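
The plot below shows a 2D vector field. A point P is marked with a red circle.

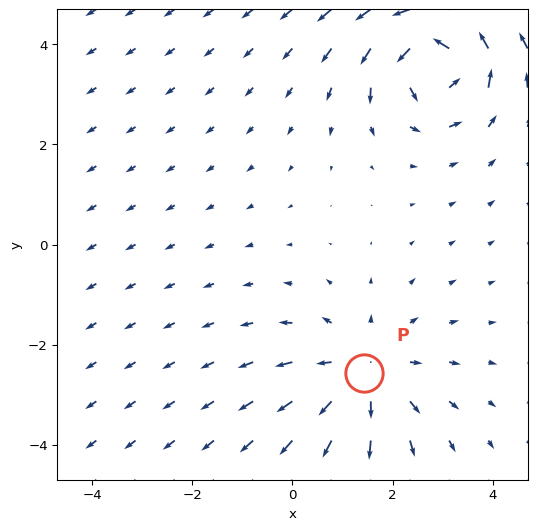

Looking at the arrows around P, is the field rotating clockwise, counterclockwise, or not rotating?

Near P at (1.4, -2.6) the arrows show no circulation. The curl there is ≈0.

not rotating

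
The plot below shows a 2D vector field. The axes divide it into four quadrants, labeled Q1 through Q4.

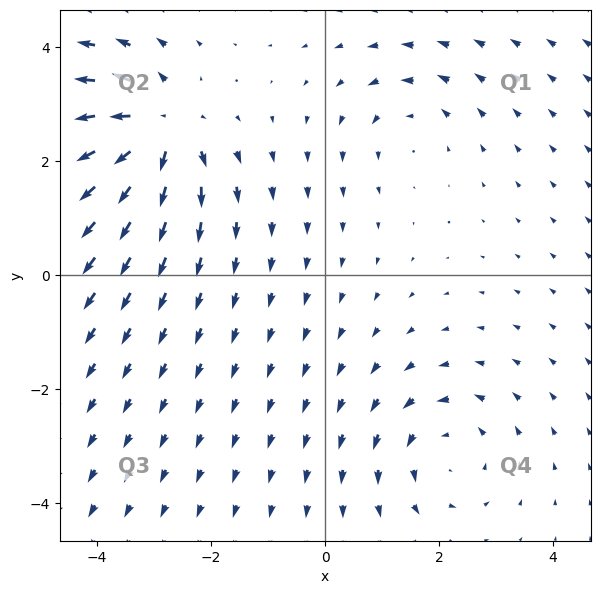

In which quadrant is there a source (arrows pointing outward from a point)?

Q2

The source sits at approximately (-2.9, 2.5), which lies in quadrant Q2. The divergence there is about +6, positive as expected for a source.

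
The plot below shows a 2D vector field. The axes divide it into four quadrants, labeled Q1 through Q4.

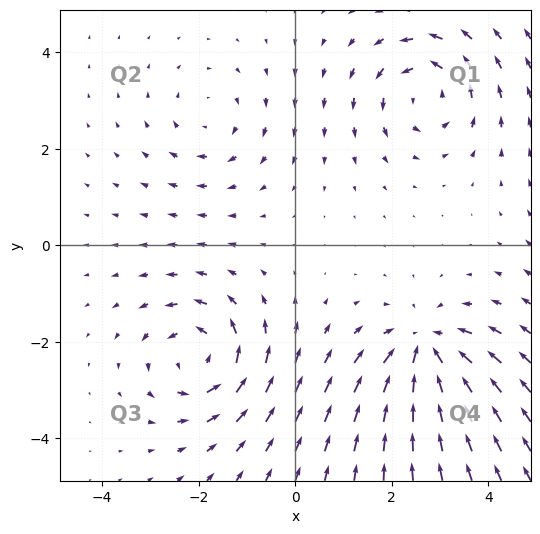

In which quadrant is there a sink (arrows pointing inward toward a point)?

The sink sits at approximately (2.7, -2.2), which lies in quadrant Q4. The divergence there is about -5, negative as expected for a sink.

Q4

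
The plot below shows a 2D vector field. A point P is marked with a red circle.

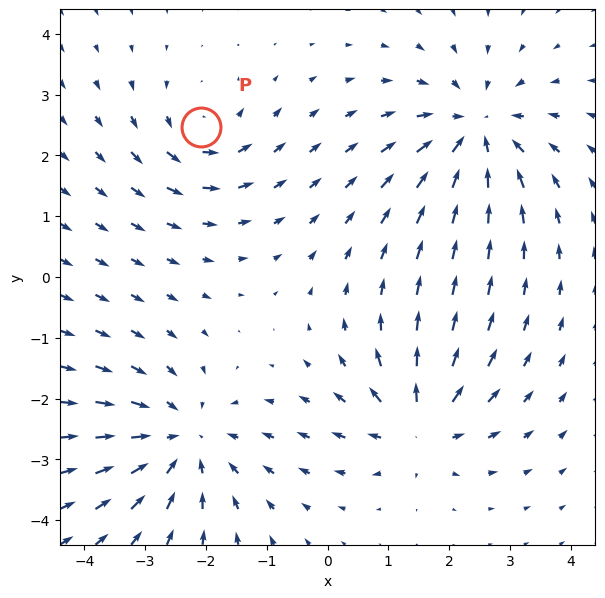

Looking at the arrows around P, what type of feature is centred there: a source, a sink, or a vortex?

vortex

At P (-2.1, 2.5) the arrows circulate counterclockwise. Divergence ≈0, curl about +4 — near-zero divergence with nonzero curl is a vortex.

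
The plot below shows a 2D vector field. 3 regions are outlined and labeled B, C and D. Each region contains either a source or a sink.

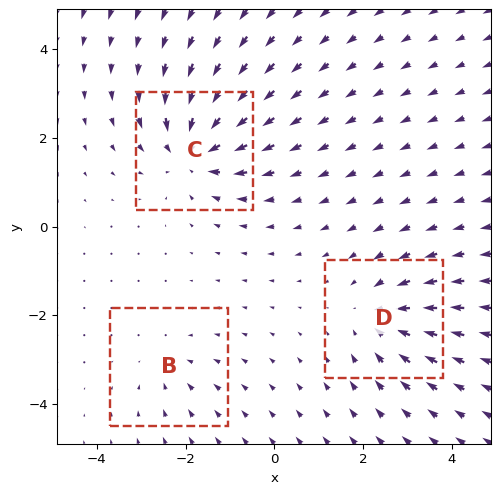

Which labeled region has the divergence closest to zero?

Divergence at each region's feature centre — B: about -2, C: about -5, D: about -3. Region B is closest to zero.

B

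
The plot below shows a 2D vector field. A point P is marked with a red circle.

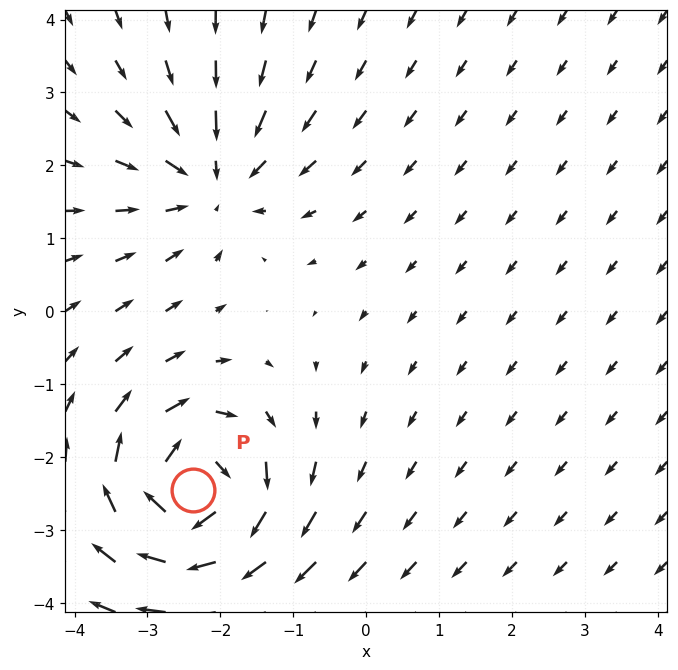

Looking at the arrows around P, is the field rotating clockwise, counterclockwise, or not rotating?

clockwise

Near P at (-2.4, -2.5) the arrows circulate clockwise. The curl (z-component) there is about -6; negative curl means clockwise rotation.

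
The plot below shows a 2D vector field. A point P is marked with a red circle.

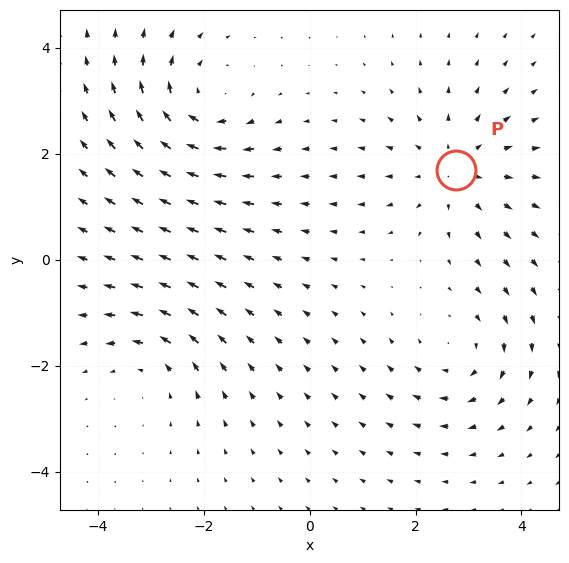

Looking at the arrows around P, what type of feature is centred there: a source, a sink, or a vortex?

source

At P (2.8, 1.7) the arrows spread outward. Divergence about +3, curl ≈0 — positive divergence with near-zero curl is a source.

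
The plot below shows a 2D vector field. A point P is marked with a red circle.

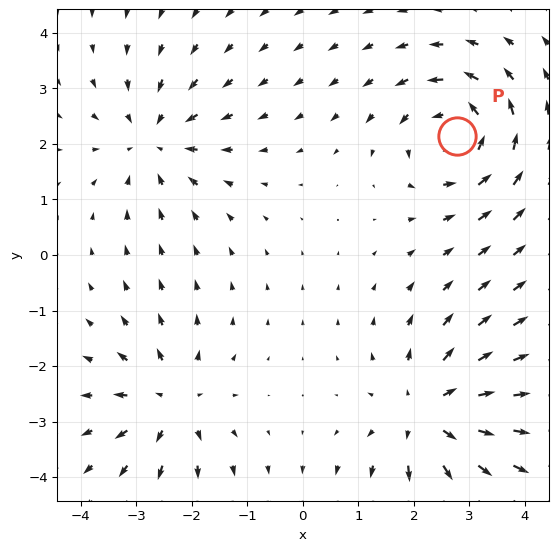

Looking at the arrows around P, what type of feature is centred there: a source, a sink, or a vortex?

vortex

At P (2.8, 2.1) the arrows circulate counterclockwise. Divergence ≈0, curl about +4 — near-zero divergence with nonzero curl is a vortex.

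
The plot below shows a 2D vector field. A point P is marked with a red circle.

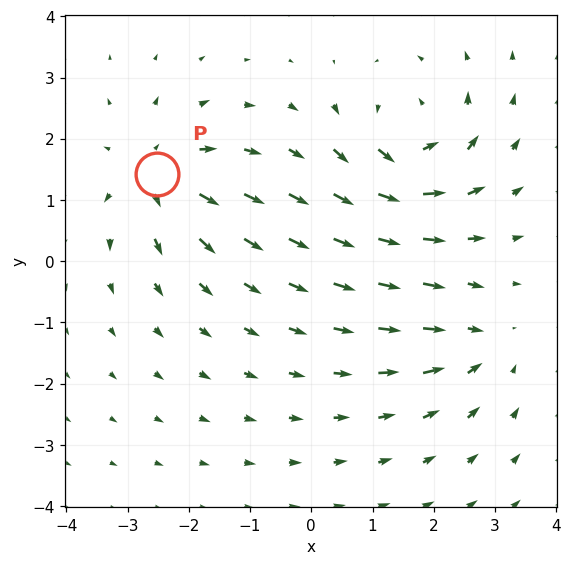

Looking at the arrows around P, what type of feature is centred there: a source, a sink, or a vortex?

At P (-2.5, 1.4) the arrows spread outward. Divergence about +6, curl ≈0 — positive divergence with near-zero curl is a source.

source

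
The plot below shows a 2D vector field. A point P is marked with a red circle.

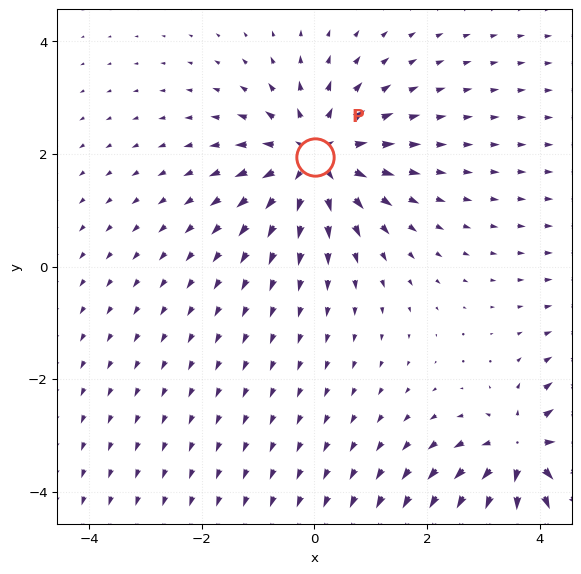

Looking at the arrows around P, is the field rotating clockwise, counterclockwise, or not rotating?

not rotating

Near P at (0.0, 1.9) the arrows show no circulation. The curl there is ≈0.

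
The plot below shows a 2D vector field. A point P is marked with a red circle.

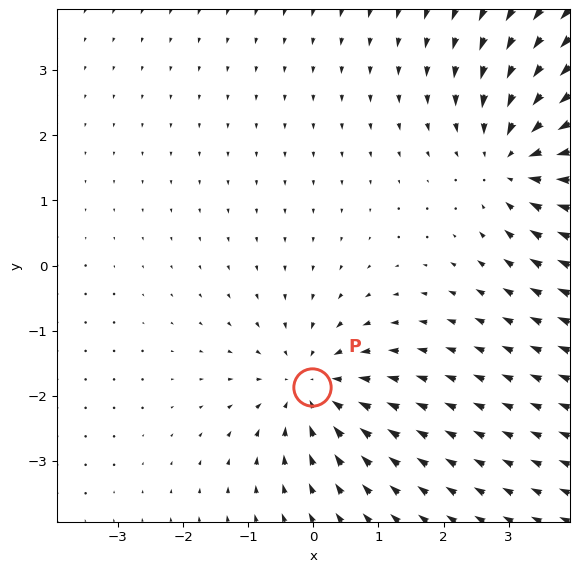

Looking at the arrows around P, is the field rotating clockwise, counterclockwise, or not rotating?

not rotating

Near P at (-0.0, -1.9) the arrows show no circulation. The curl there is ≈0.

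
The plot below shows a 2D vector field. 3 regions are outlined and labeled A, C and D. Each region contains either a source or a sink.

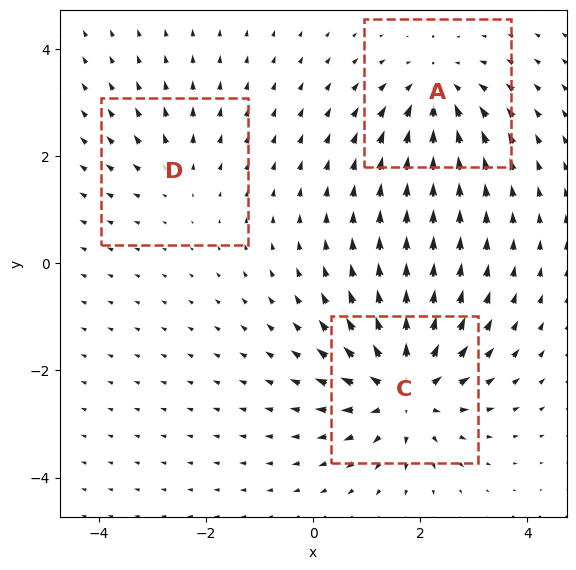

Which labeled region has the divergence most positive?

C

Divergence at each region's feature centre — A: about -4, C: about +5, D: about +2. Region C is most positive.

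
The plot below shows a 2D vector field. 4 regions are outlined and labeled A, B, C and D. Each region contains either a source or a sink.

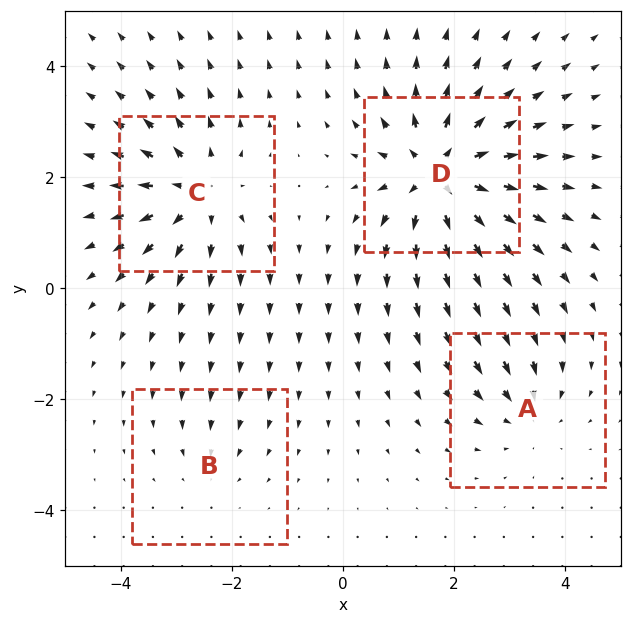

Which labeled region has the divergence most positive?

D

Divergence at each region's feature centre — A: about -4, B: about -2, C: about +6, D: about +8. Region D is most positive.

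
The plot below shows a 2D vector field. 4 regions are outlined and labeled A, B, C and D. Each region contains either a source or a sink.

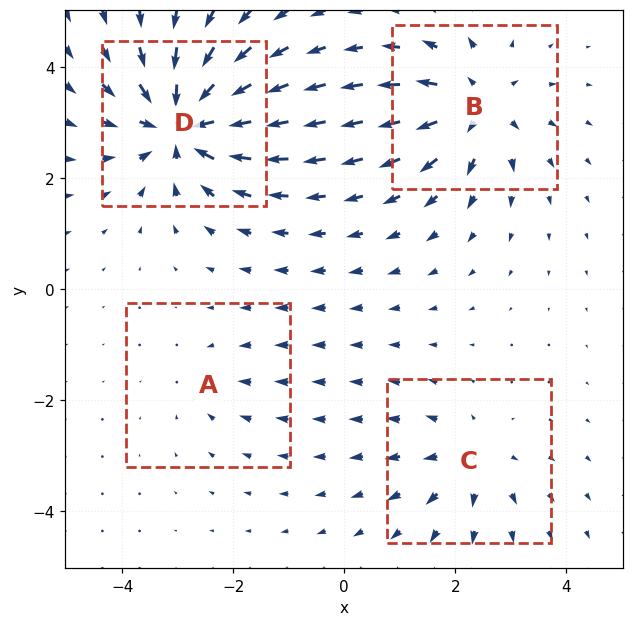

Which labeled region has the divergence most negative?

Divergence at each region's feature centre — A: about -2, B: about +5, C: about +4, D: about -8. Region D is most negative.

D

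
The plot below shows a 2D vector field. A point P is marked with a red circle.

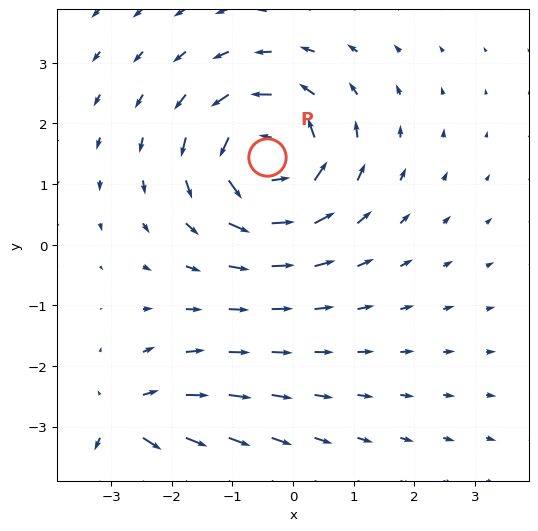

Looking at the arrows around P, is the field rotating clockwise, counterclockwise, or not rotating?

Near P at (-0.4, 1.4) the arrows circulate counterclockwise. The curl (z-component) there is about +6; positive curl means counterclockwise rotation.

counterclockwise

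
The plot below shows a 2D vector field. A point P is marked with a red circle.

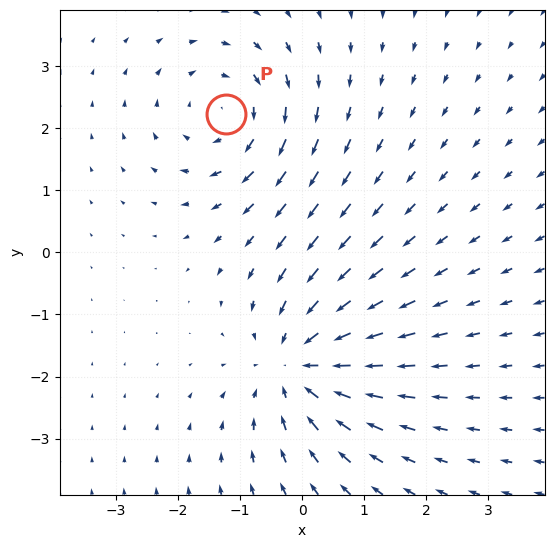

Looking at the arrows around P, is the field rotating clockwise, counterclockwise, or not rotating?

Near P at (-1.2, 2.2) the arrows circulate clockwise. The curl (z-component) there is about -4; negative curl means clockwise rotation.

clockwise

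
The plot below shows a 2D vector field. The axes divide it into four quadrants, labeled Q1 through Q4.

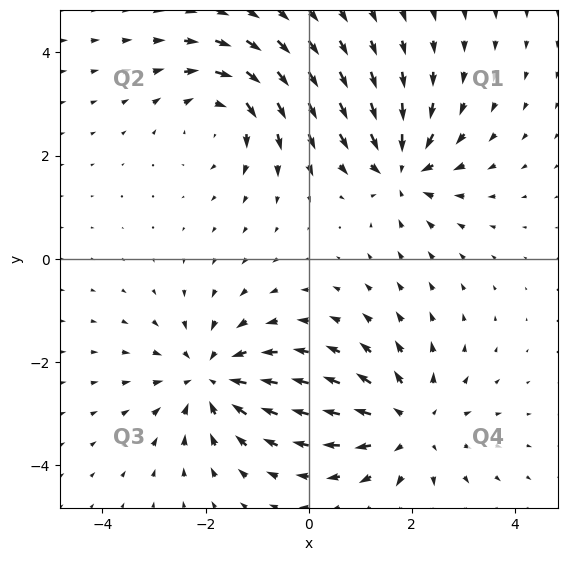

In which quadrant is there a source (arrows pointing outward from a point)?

Q4

The source sits at approximately (2.0, -3.2), which lies in quadrant Q4. The divergence there is about +4, positive as expected for a source.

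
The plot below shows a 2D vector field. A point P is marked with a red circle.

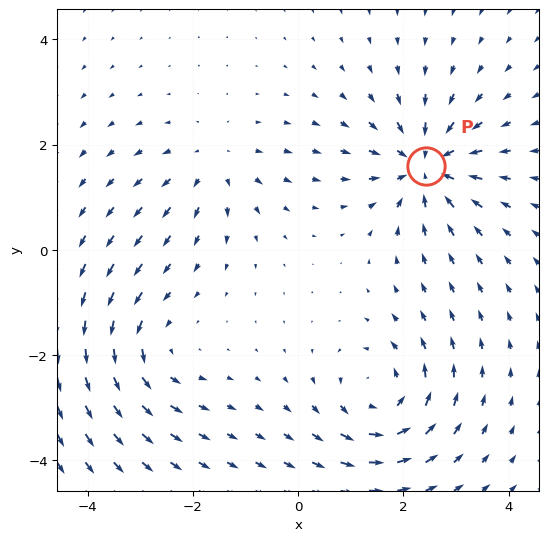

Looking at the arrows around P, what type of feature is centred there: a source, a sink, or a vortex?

At P (2.4, 1.6) the arrows converge inward. Divergence about -6, curl ≈0 — negative divergence with near-zero curl is a sink.

sink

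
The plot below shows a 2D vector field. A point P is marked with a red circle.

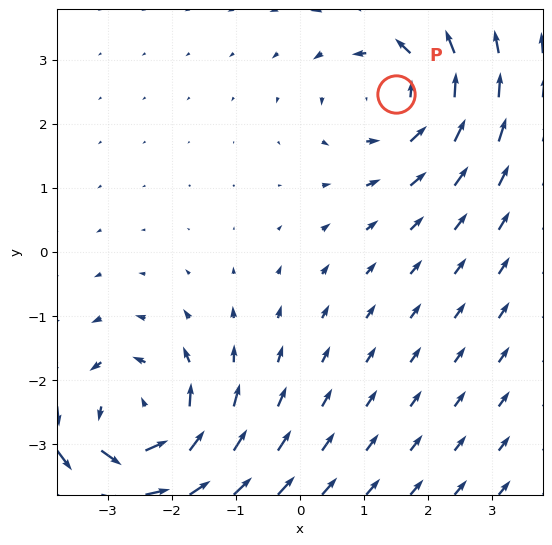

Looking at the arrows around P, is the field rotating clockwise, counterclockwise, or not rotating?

Near P at (1.5, 2.5) the arrows circulate counterclockwise. The curl (z-component) there is about +3; positive curl means counterclockwise rotation.

counterclockwise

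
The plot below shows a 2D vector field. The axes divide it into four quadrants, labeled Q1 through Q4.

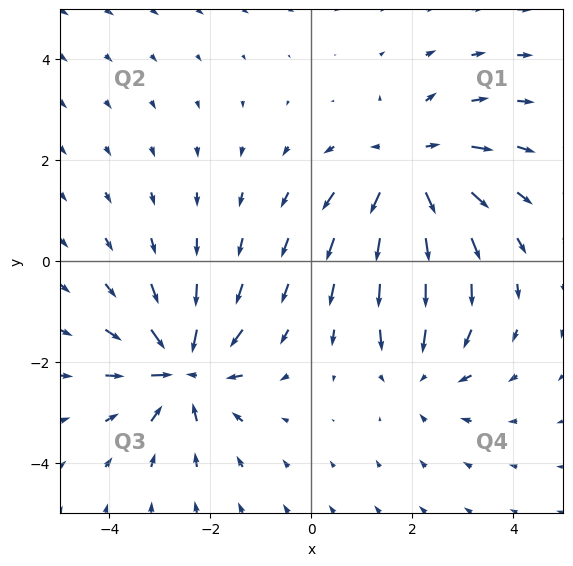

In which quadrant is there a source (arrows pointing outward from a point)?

The source sits at approximately (2.0, 1.9), which lies in quadrant Q1. The divergence there is about +4, positive as expected for a source.

Q1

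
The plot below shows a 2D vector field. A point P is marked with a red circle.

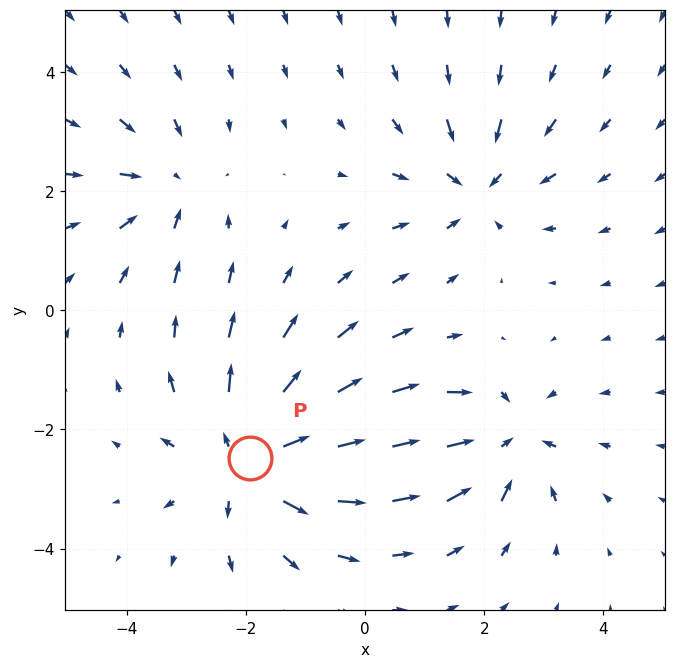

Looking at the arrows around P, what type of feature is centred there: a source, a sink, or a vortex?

At P (-1.9, -2.5) the arrows spread outward. Divergence about +5, curl ≈0 — positive divergence with near-zero curl is a source.

source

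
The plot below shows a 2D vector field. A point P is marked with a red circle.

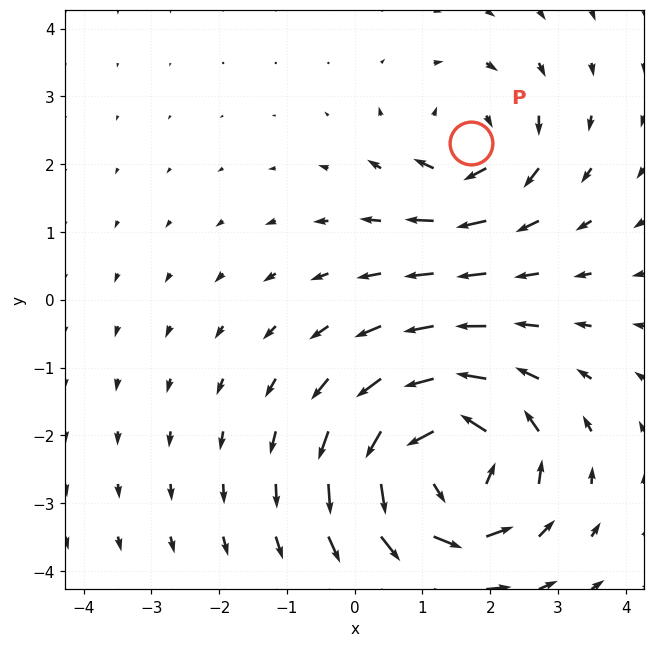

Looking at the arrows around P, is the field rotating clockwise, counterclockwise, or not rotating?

clockwise

Near P at (1.7, 2.3) the arrows circulate clockwise. The curl (z-component) there is about -3; negative curl means clockwise rotation.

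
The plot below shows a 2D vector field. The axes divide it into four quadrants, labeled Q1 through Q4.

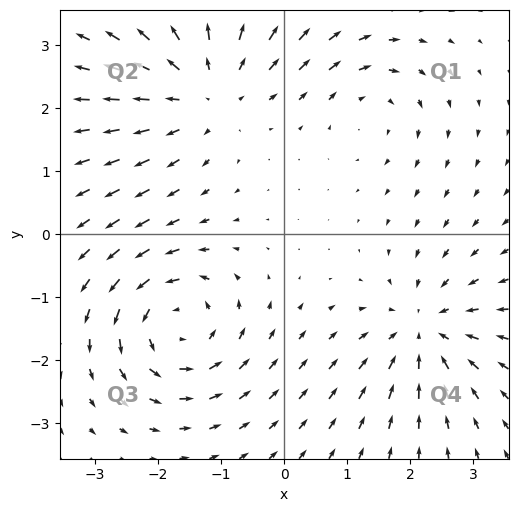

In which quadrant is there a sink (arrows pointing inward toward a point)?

Q4

The sink sits at approximately (2.2, -1.5), which lies in quadrant Q4. The divergence there is about -4, negative as expected for a sink.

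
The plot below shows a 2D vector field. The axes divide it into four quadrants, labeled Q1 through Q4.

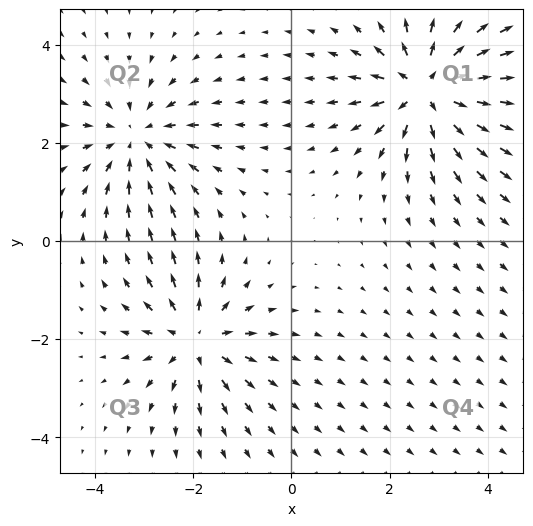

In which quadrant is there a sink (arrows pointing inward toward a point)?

Q2

The sink sits at approximately (-3.2, 2.1), which lies in quadrant Q2. The divergence there is about -3, negative as expected for a sink.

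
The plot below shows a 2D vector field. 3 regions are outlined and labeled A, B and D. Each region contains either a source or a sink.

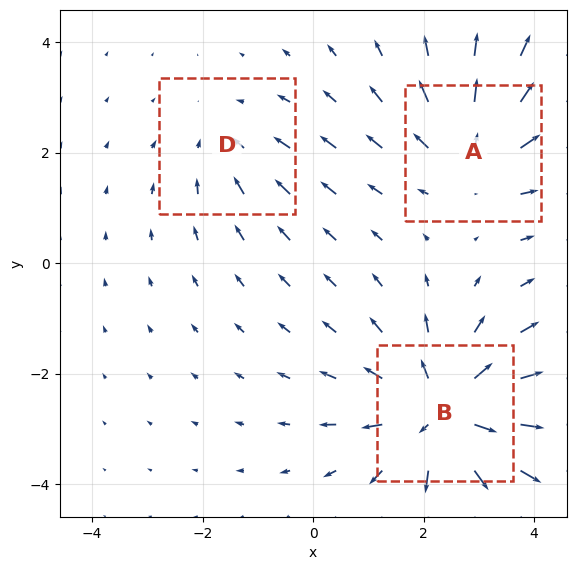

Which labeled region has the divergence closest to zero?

Divergence at each region's feature centre — A: about +3, B: about +5, D: about -2. Region D is closest to zero.

D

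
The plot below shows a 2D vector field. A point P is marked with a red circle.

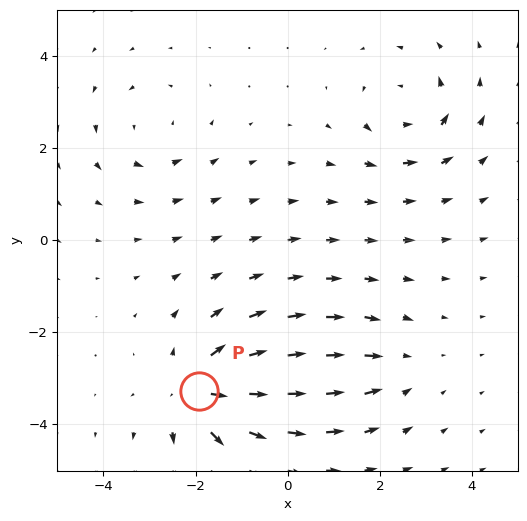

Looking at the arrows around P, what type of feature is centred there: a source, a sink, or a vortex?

At P (-1.9, -3.3) the arrows spread outward. Divergence about +5, curl ≈0 — positive divergence with near-zero curl is a source.

source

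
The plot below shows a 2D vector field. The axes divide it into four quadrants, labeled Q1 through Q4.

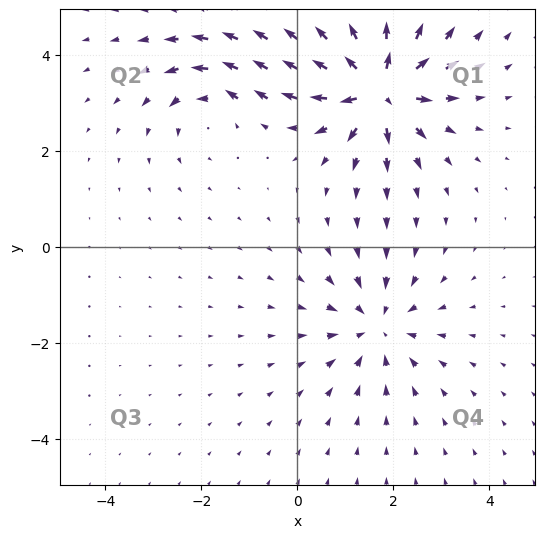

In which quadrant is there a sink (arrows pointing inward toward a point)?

The sink sits at approximately (1.7, -1.6), which lies in quadrant Q4. The divergence there is about -3, negative as expected for a sink.

Q4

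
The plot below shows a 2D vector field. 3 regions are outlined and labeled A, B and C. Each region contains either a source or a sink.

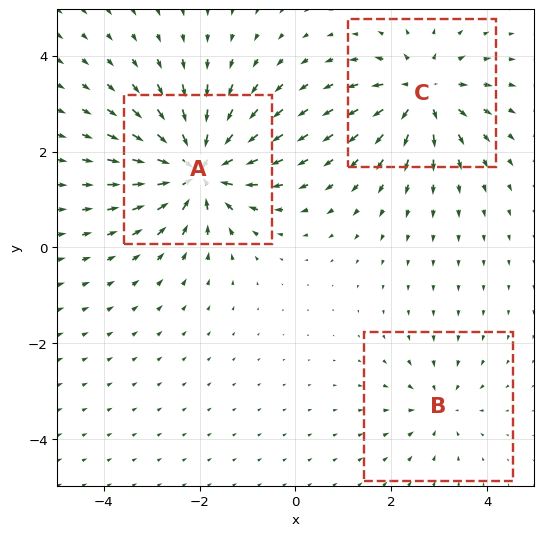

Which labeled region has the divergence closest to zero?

B

Divergence at each region's feature centre — A: about -6, B: about -2, C: about +4. Region B is closest to zero.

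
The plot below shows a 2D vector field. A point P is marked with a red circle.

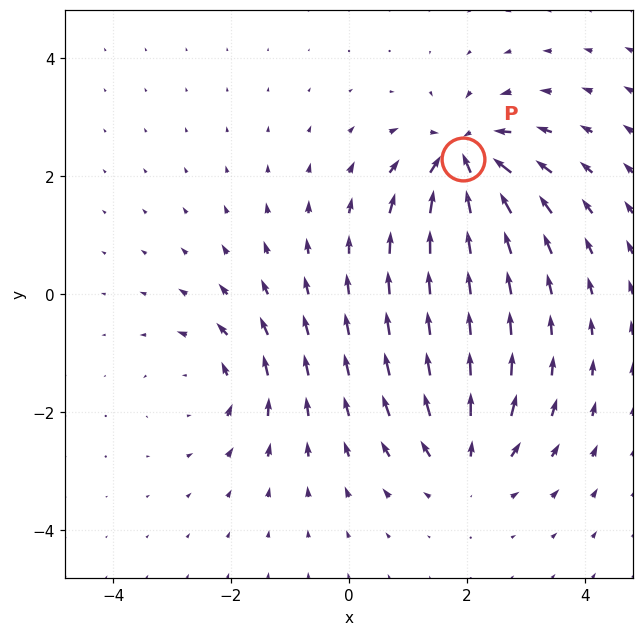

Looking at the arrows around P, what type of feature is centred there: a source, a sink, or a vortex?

sink

At P (1.9, 2.3) the arrows converge inward. Divergence about -7, curl ≈0 — negative divergence with near-zero curl is a sink.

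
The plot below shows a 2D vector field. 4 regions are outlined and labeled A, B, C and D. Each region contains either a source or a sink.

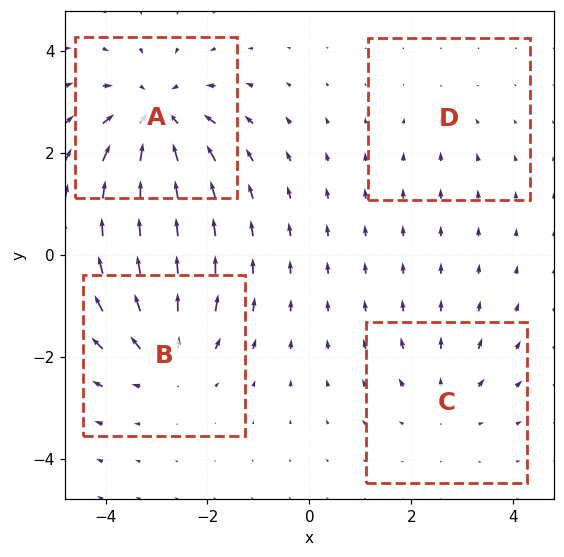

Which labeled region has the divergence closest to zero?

D

Divergence at each region's feature centre — A: about -6, B: about +5, C: about +3, D: about -2. Region D is closest to zero.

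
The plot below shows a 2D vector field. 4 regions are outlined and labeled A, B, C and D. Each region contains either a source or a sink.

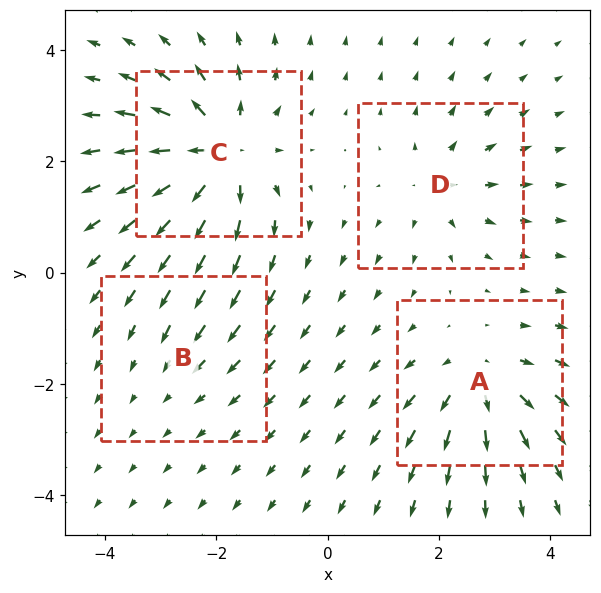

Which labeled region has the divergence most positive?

C

Divergence at each region's feature centre — A: about +5, B: about -2, C: about +8, D: about +4. Region C is most positive.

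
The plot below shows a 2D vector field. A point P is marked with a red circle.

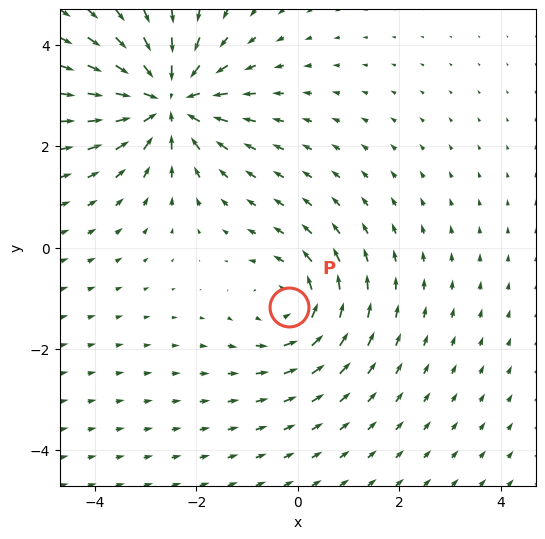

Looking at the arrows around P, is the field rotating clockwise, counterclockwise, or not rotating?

counterclockwise

Near P at (-0.2, -1.2) the arrows circulate counterclockwise. The curl (z-component) there is about +4; positive curl means counterclockwise rotation.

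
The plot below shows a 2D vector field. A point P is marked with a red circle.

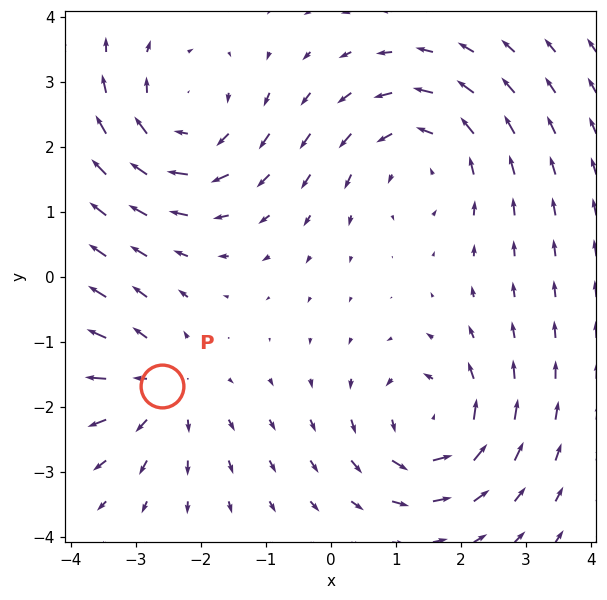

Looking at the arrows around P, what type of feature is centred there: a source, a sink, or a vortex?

At P (-2.6, -1.7) the arrows spread outward. Divergence about +4, curl ≈0 — positive divergence with near-zero curl is a source.

source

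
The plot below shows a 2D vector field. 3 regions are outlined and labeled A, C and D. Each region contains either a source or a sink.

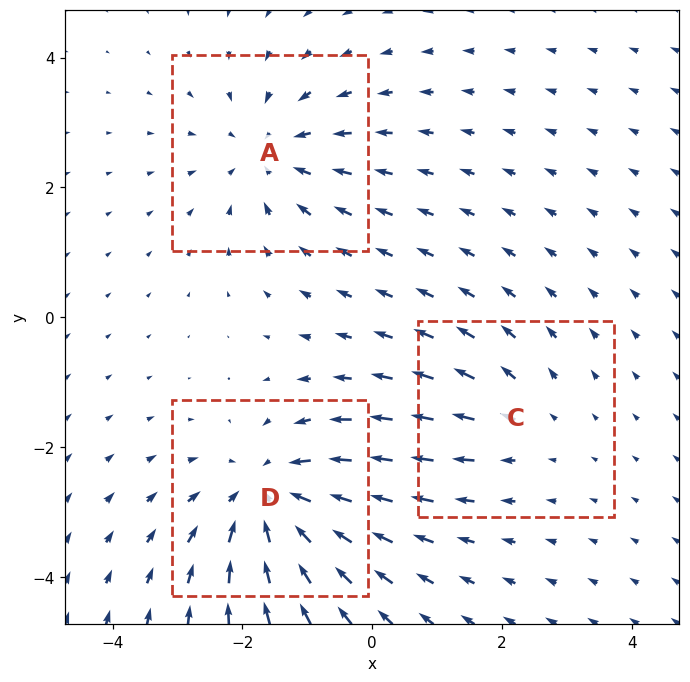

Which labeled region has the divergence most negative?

Divergence at each region's feature centre — A: about -3, C: about +2, D: about -4. Region D is most negative.

D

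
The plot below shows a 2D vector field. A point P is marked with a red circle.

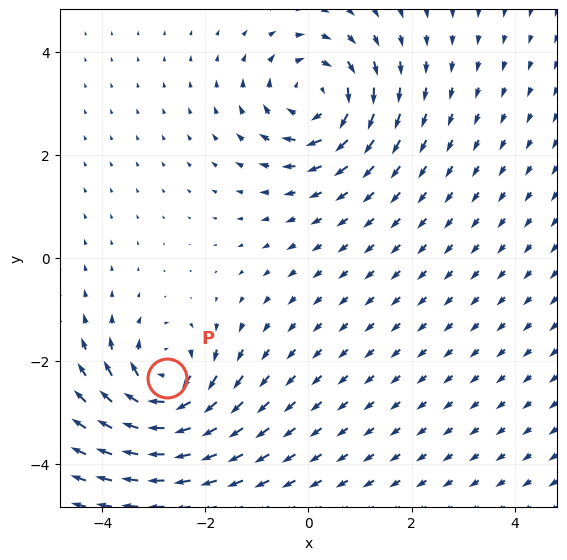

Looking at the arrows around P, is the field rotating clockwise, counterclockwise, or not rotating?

clockwise

Near P at (-2.8, -2.3) the arrows circulate clockwise. The curl (z-component) there is about -5; negative curl means clockwise rotation.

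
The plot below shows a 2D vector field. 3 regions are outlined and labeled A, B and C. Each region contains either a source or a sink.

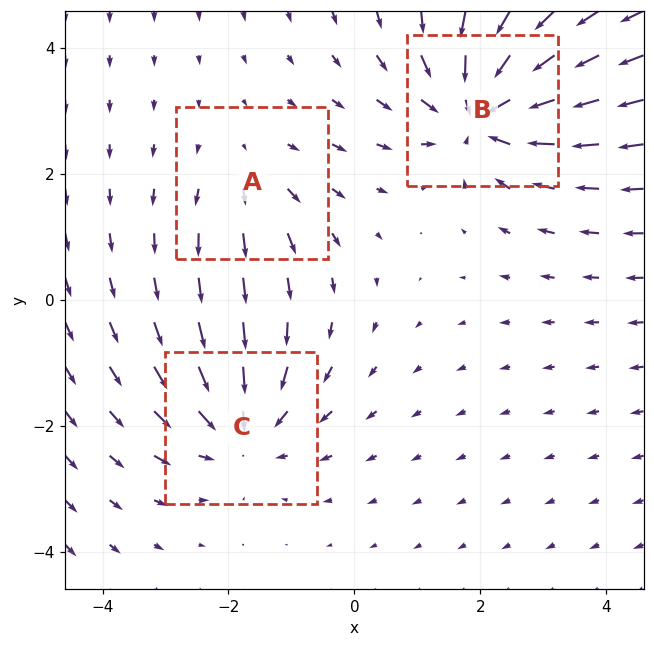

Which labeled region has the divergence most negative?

Divergence at each region's feature centre — A: about +2, B: about -5, C: about -3. Region B is most negative.

B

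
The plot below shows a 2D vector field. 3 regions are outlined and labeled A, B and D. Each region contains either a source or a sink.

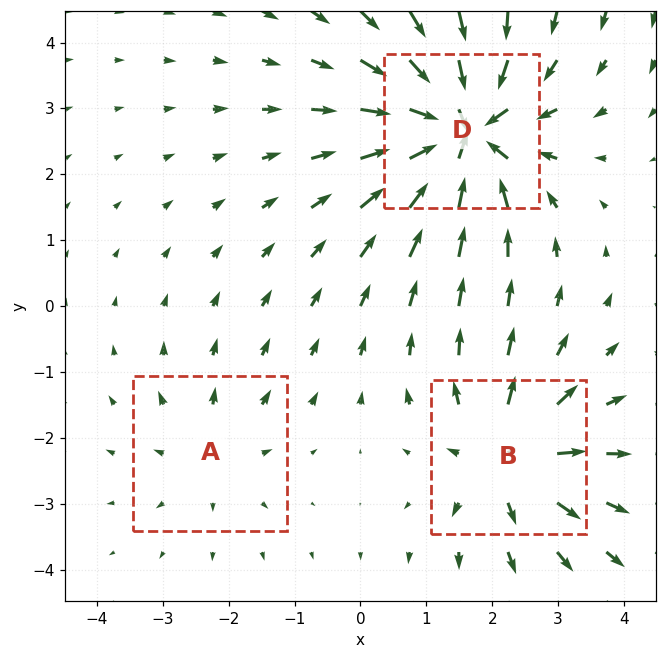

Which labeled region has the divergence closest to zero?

Divergence at each region's feature centre — A: about +2, B: about +4, D: about -6. Region A is closest to zero.

A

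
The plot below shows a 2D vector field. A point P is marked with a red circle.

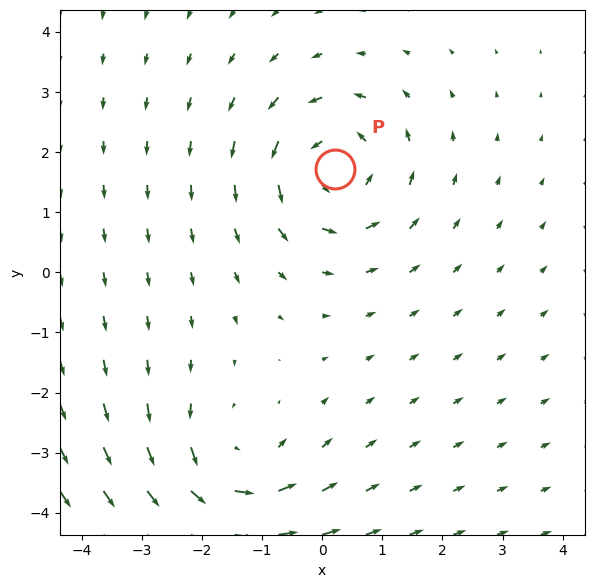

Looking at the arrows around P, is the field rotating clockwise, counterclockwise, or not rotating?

Near P at (0.2, 1.7) the arrows circulate counterclockwise. The curl (z-component) there is about +4; positive curl means counterclockwise rotation.

counterclockwise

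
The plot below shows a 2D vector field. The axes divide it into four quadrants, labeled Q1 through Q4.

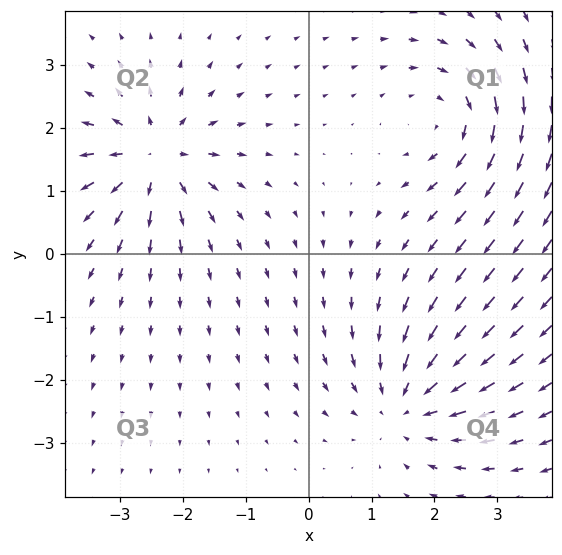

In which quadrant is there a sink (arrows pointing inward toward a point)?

The sink sits at approximately (1.6, -2.4), which lies in quadrant Q4. The divergence there is about -5, negative as expected for a sink.

Q4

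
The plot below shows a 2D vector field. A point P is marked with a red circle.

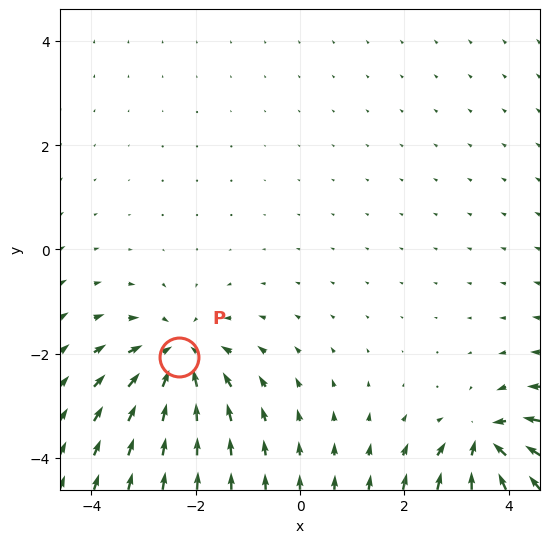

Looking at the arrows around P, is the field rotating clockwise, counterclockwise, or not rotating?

not rotating

Near P at (-2.3, -2.1) the arrows show no circulation. The curl there is ≈0.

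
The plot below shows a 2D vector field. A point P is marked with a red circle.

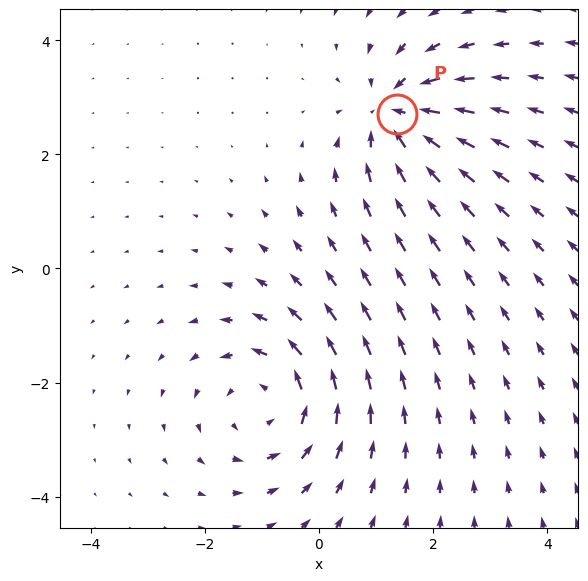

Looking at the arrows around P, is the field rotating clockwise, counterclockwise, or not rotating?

not rotating

Near P at (1.4, 2.7) the arrows show no circulation. The curl there is ≈0.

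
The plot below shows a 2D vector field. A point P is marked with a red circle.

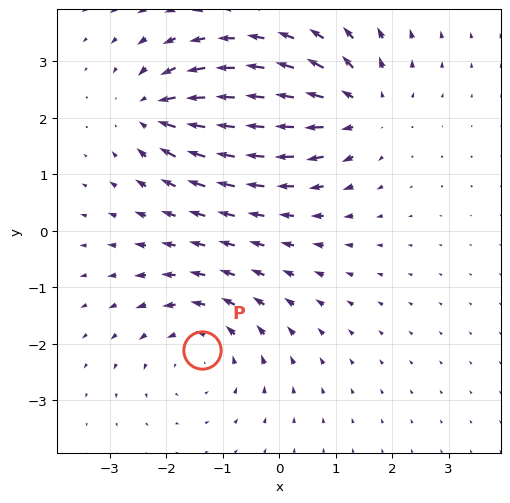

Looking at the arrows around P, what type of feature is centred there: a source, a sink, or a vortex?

vortex

At P (-1.4, -2.1) the arrows circulate counterclockwise. Divergence ≈0, curl about +3 — near-zero divergence with nonzero curl is a vortex.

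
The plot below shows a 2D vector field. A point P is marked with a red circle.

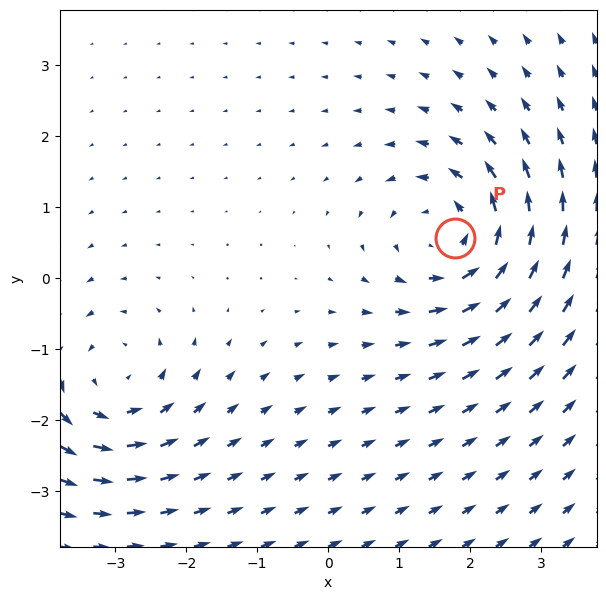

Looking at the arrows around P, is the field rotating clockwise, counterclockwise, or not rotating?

counterclockwise

Near P at (1.8, 0.6) the arrows circulate counterclockwise. The curl (z-component) there is about +5; positive curl means counterclockwise rotation.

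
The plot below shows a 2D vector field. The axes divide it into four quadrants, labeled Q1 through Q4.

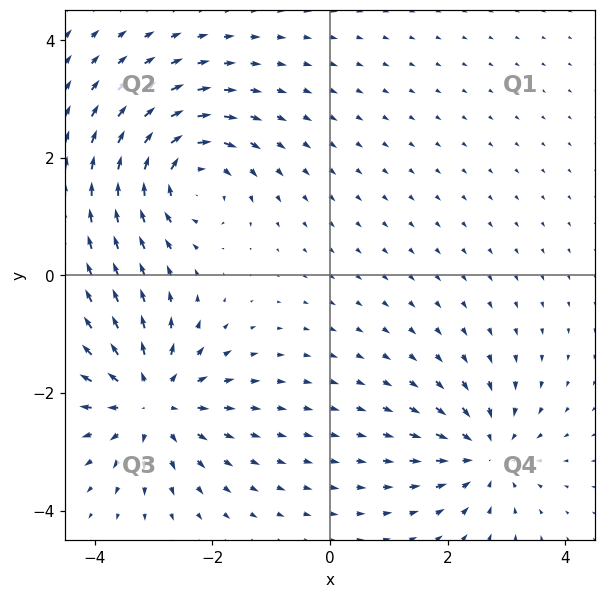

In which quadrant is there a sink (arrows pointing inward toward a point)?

The sink sits at approximately (2.7, -3.0), which lies in quadrant Q4. The divergence there is about -4, negative as expected for a sink.

Q4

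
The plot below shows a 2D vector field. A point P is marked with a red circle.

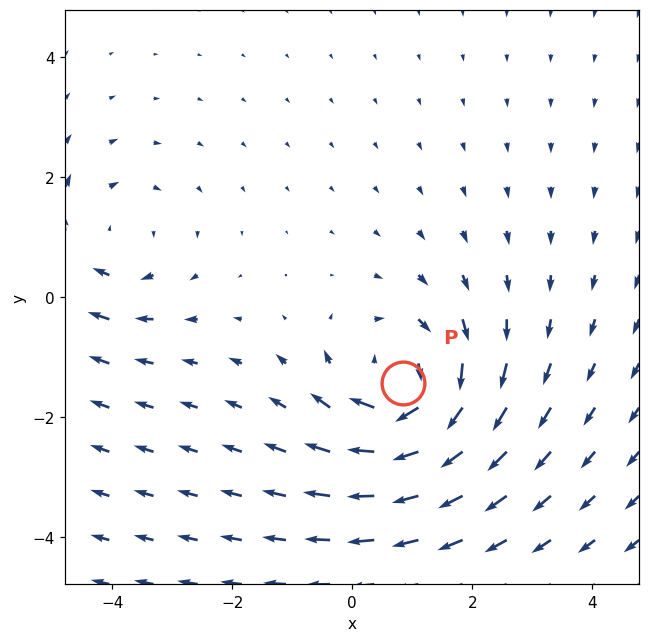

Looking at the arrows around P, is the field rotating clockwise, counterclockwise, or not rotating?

clockwise

Near P at (0.8, -1.4) the arrows circulate clockwise. The curl (z-component) there is about -4; negative curl means clockwise rotation.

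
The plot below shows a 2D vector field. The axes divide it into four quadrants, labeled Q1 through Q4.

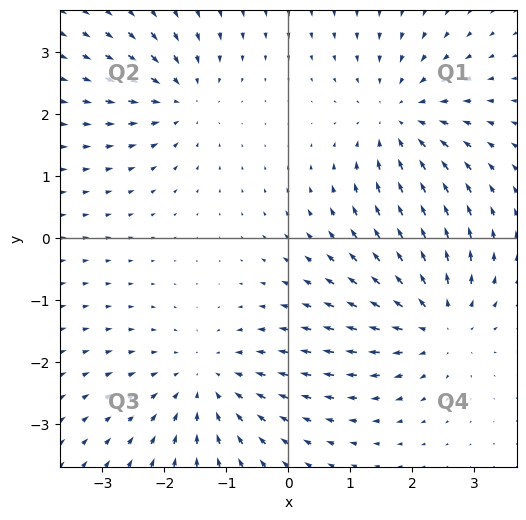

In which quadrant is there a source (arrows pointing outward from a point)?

The source sits at approximately (2.4, -1.3), which lies in quadrant Q4. The divergence there is about +5, positive as expected for a source.

Q4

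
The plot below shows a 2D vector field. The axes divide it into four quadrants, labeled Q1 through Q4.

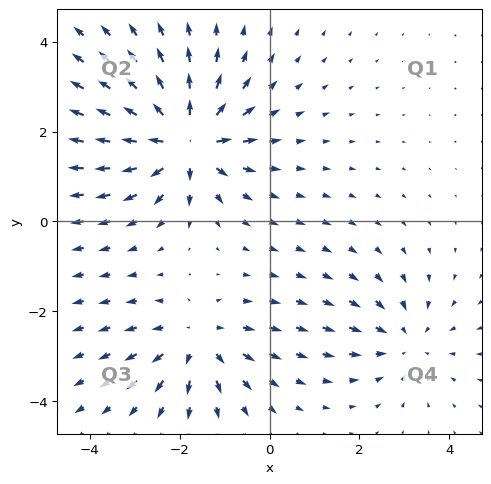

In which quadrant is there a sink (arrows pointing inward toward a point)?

Q4

The sink sits at approximately (3.0, -2.7), which lies in quadrant Q4. The divergence there is about -3, negative as expected for a sink.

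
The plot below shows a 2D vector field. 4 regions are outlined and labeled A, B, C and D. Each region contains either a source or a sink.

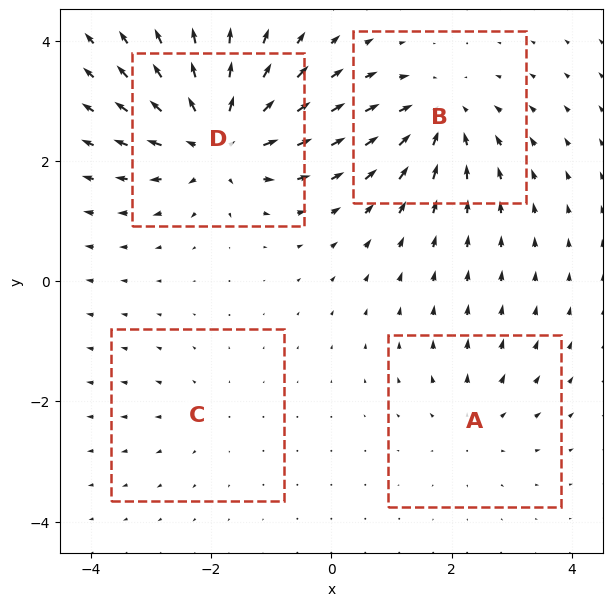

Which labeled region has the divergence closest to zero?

C

Divergence at each region's feature centre — A: about +3, B: about -5, C: about +2, D: about +8. Region C is closest to zero.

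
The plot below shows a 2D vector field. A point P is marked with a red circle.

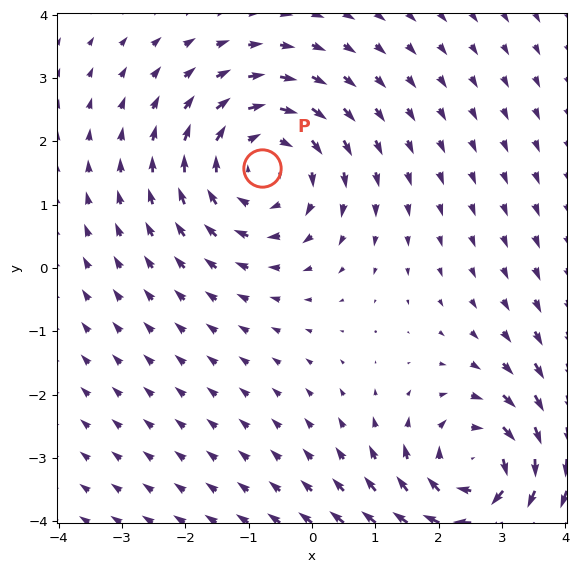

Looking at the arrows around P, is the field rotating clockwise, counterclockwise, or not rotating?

Near P at (-0.8, 1.6) the arrows circulate clockwise. The curl (z-component) there is about -3; negative curl means clockwise rotation.

clockwise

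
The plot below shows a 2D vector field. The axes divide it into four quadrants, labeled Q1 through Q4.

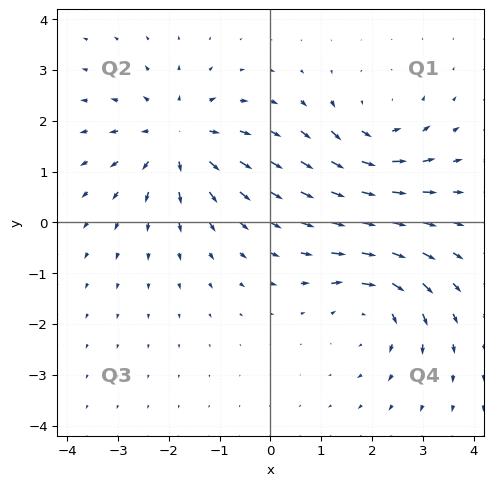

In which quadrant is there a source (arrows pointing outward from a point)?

Q2

The source sits at approximately (-1.8, 1.7), which lies in quadrant Q2. The divergence there is about +4, positive as expected for a source.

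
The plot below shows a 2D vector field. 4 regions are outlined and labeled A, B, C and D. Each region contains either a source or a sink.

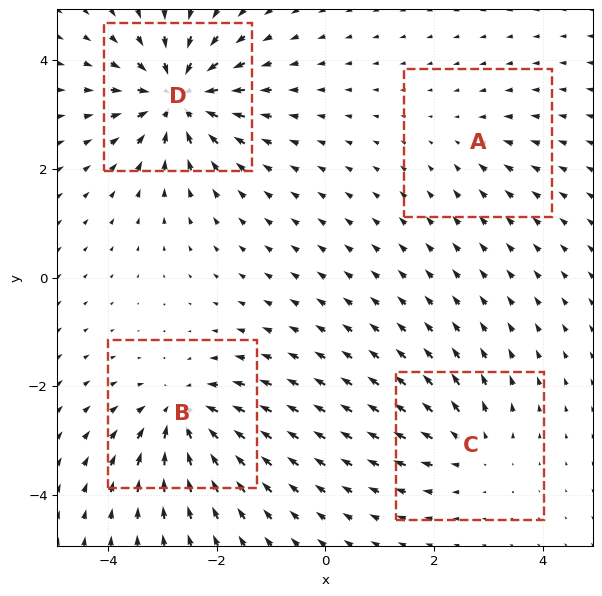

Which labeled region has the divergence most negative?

Divergence at each region's feature centre — A: about -2, B: about -6, C: about +4, D: about -8. Region D is most negative.

D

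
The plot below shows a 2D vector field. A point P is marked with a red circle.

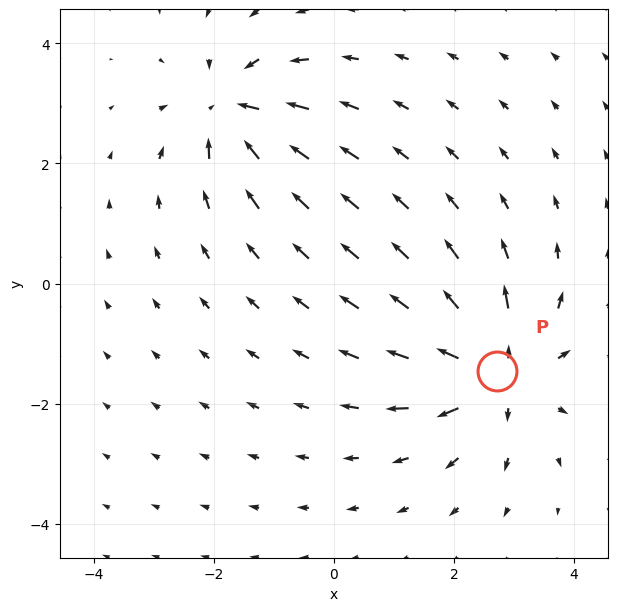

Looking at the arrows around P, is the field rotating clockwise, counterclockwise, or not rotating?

Near P at (2.7, -1.5) the arrows show no circulation. The curl there is ≈0.

not rotating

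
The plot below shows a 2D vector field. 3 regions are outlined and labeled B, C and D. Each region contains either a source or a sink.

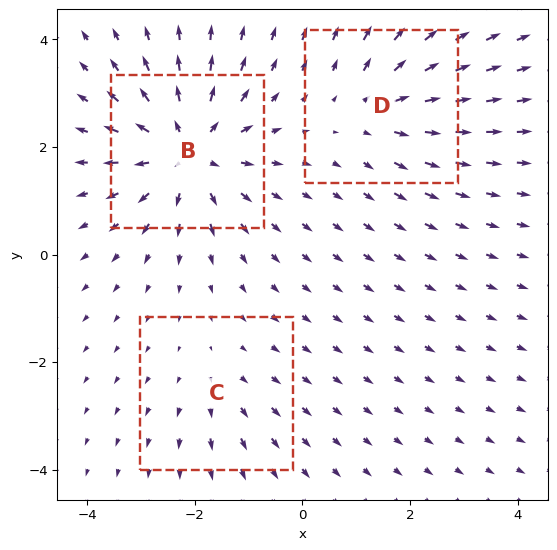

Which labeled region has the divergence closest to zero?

Divergence at each region's feature centre — B: about +5, C: about +2, D: about +3. Region C is closest to zero.

C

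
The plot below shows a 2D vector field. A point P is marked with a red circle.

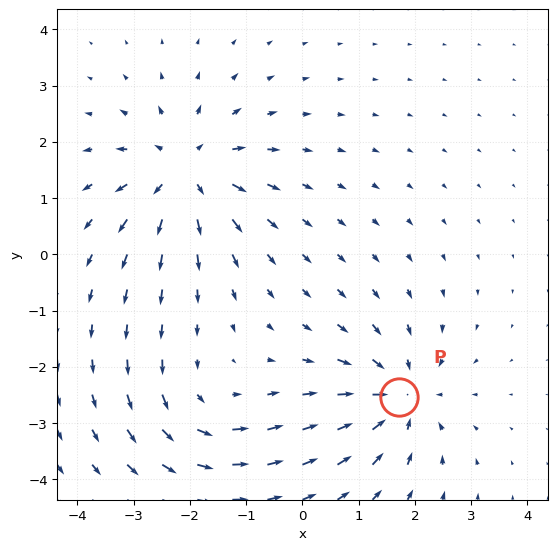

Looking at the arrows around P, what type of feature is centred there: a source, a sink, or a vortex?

At P (1.7, -2.5) the arrows converge inward. Divergence about -4, curl ≈0 — negative divergence with near-zero curl is a sink.

sink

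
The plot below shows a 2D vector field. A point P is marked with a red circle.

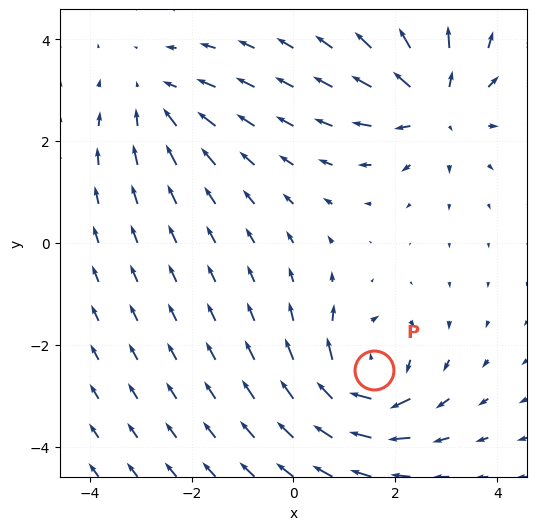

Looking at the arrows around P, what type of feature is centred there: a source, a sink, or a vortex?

vortex

At P (1.6, -2.5) the arrows circulate clockwise. Divergence ≈0, curl about -5 — near-zero divergence with nonzero curl is a vortex.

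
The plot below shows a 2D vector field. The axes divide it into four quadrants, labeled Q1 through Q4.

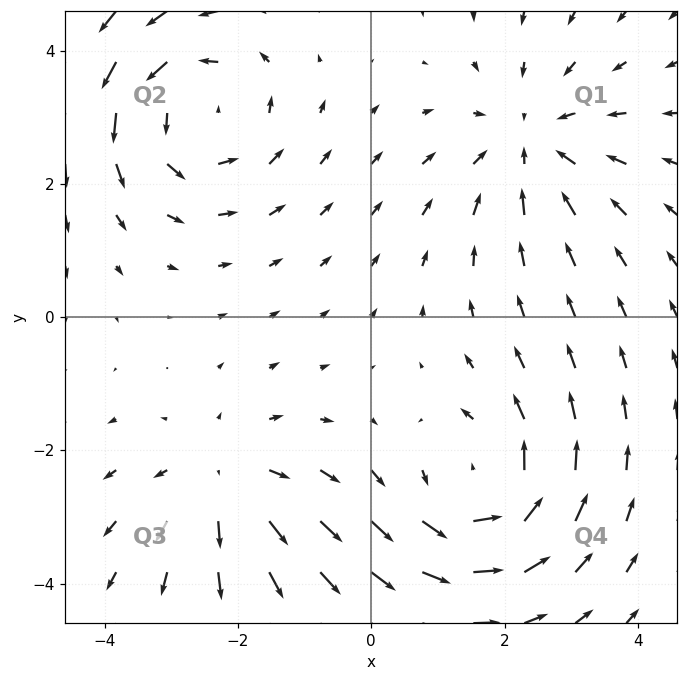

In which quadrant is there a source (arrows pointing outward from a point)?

Q3

The source sits at approximately (-2.2, -2.5), which lies in quadrant Q3. The divergence there is about +3, positive as expected for a source.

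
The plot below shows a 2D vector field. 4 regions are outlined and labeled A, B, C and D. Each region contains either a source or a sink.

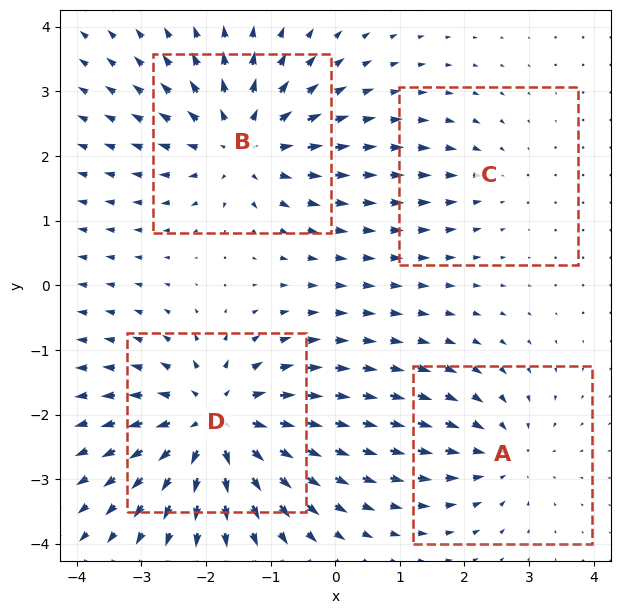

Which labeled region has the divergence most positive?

D

Divergence at each region's feature centre — A: about -4, B: about +5, C: about -2, D: about +7. Region D is most positive.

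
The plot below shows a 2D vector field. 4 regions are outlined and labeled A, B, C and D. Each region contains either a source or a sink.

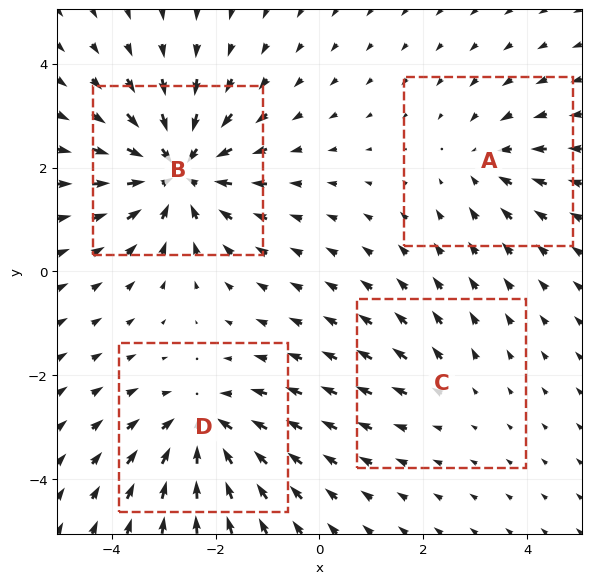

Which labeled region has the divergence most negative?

Divergence at each region's feature centre — A: about -3, B: about -6, C: about +2, D: about -5. Region B is most negative.

B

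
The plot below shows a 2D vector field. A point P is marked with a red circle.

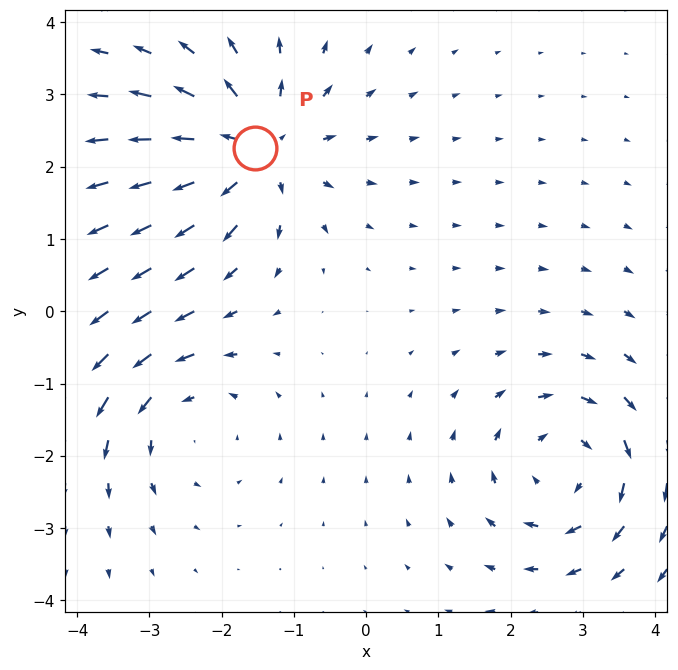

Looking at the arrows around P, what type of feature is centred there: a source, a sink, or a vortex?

source

At P (-1.5, 2.3) the arrows spread outward. Divergence about +6, curl ≈0 — positive divergence with near-zero curl is a source.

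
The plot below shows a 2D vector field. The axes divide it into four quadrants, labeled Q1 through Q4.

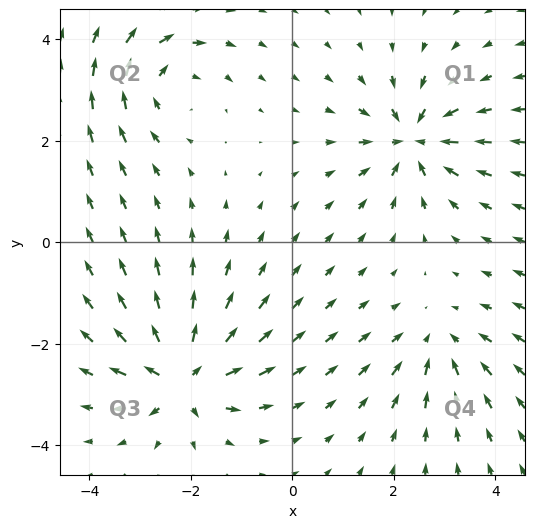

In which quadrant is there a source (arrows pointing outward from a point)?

The source sits at approximately (-2.2, -2.7), which lies in quadrant Q3. The divergence there is about +7, positive as expected for a source.

Q3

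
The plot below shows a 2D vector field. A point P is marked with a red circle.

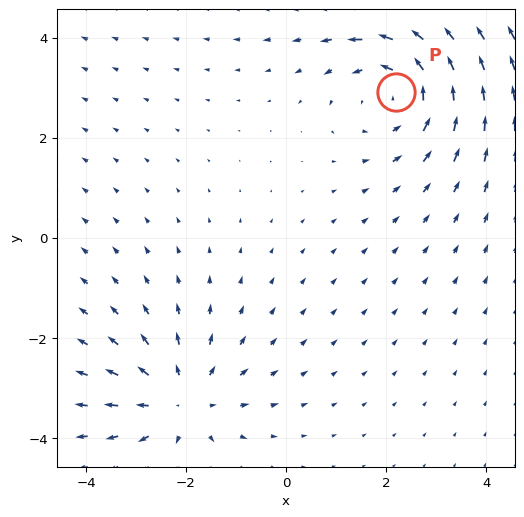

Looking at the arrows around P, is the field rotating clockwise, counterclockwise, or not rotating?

counterclockwise

Near P at (2.2, 2.9) the arrows circulate counterclockwise. The curl (z-component) there is about +4; positive curl means counterclockwise rotation.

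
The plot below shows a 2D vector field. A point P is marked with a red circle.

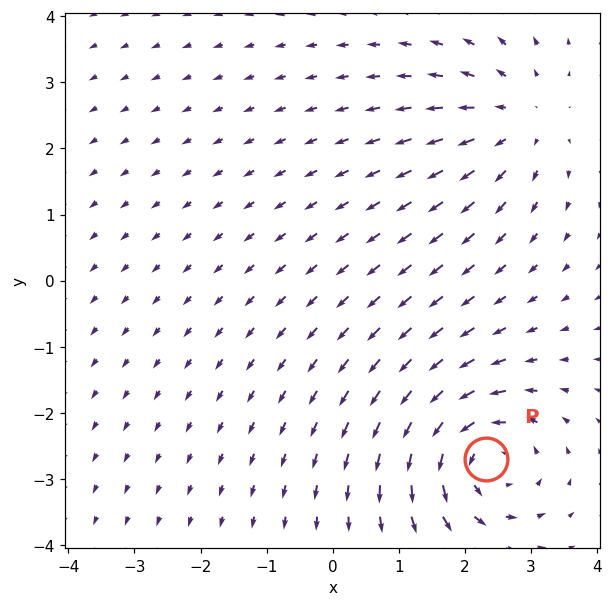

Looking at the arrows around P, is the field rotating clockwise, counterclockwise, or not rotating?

counterclockwise

Near P at (2.3, -2.7) the arrows circulate counterclockwise. The curl (z-component) there is about +5; positive curl means counterclockwise rotation.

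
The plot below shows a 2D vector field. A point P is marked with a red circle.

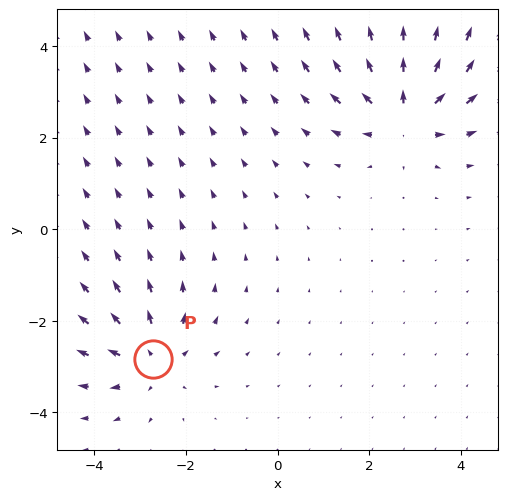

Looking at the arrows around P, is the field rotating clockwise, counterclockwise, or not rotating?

not rotating

Near P at (-2.7, -2.8) the arrows show no circulation. The curl there is ≈0.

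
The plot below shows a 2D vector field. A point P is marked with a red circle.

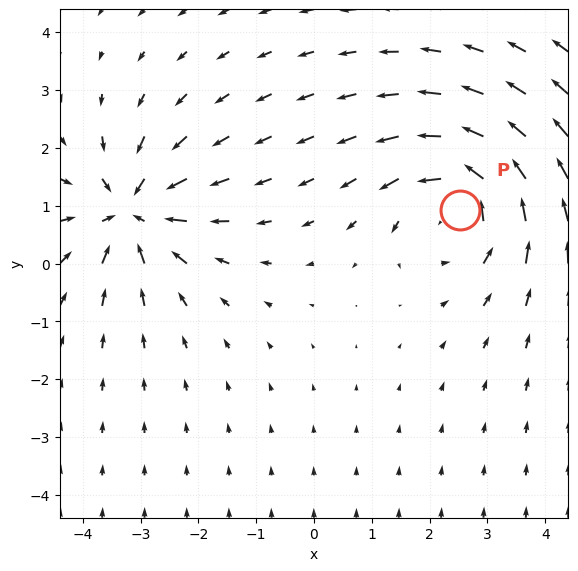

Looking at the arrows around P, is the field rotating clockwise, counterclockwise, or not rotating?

Near P at (2.5, 0.9) the arrows circulate counterclockwise. The curl (z-component) there is about +3; positive curl means counterclockwise rotation.

counterclockwise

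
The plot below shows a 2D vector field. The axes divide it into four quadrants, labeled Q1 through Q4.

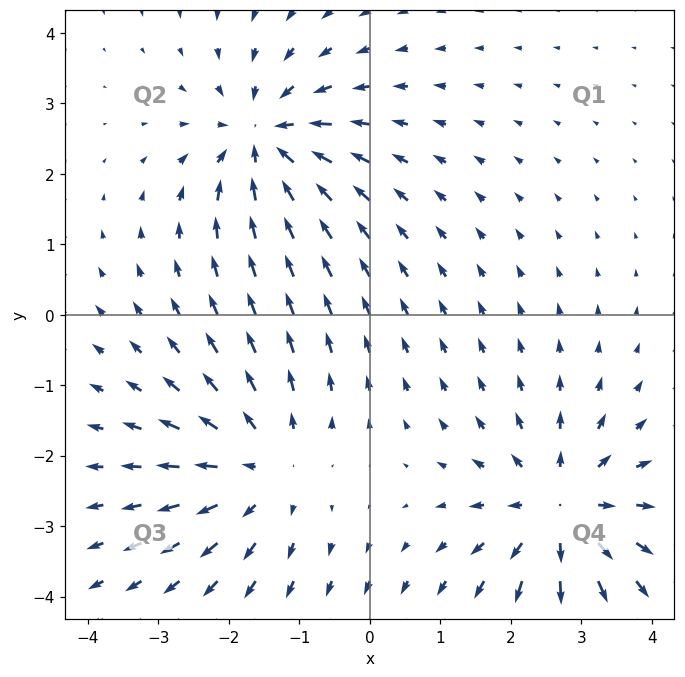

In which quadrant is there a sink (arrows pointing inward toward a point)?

Q2

The sink sits at approximately (-1.5, 2.5), which lies in quadrant Q2. The divergence there is about -5, negative as expected for a sink.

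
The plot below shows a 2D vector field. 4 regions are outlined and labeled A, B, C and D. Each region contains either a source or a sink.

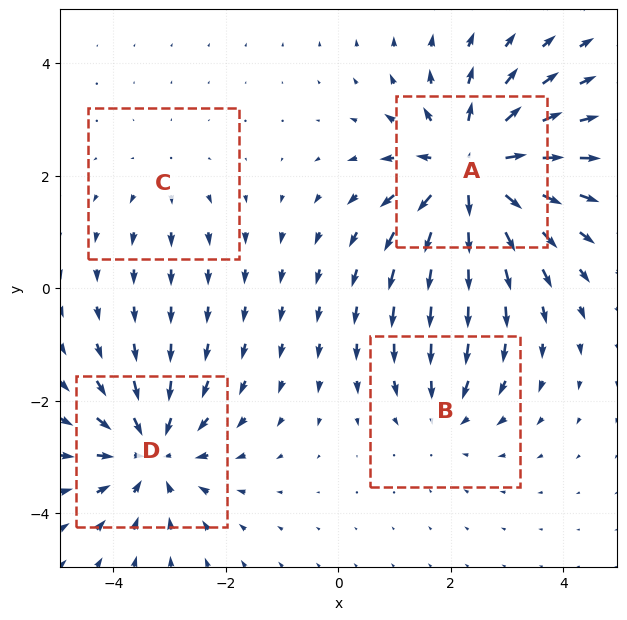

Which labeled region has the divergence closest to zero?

Divergence at each region's feature centre — A: about +7, B: about -3, C: about +2, D: about -5. Region C is closest to zero.

C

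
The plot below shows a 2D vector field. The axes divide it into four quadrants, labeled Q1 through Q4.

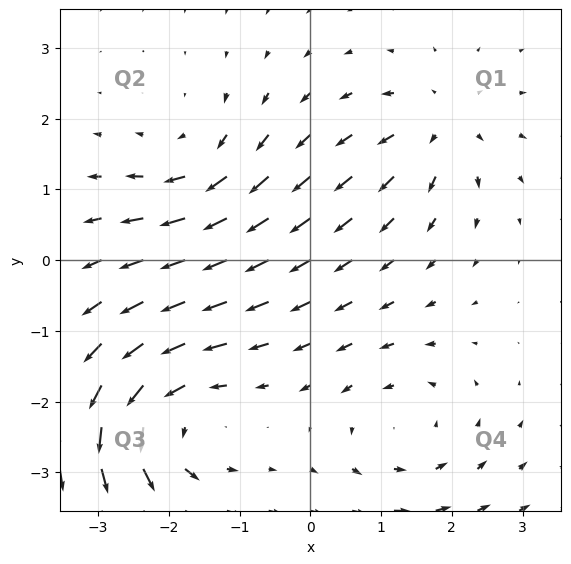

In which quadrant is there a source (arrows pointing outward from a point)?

The source sits at approximately (1.8, 1.9), which lies in quadrant Q1. The divergence there is about +4, positive as expected for a source.

Q1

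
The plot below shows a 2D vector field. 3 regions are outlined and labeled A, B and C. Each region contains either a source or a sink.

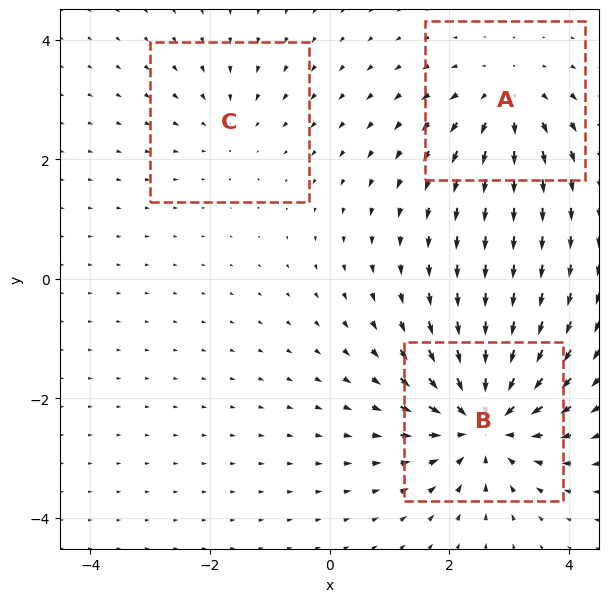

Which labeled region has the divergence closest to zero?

Divergence at each region's feature centre — A: about +3, B: about -5, C: about -2. Region C is closest to zero.

C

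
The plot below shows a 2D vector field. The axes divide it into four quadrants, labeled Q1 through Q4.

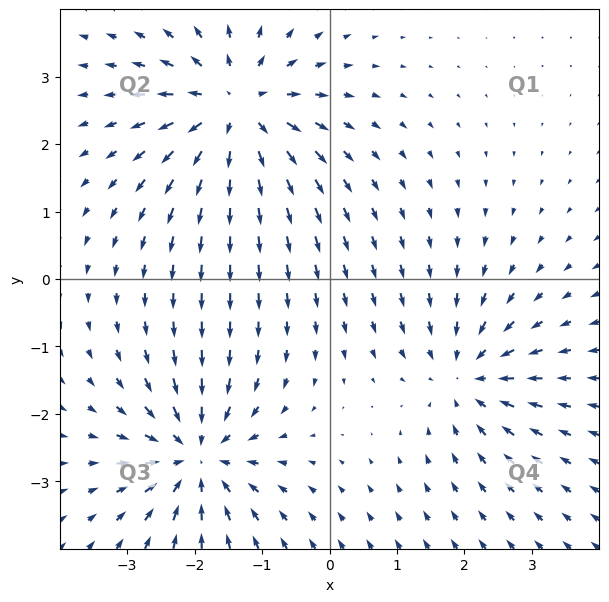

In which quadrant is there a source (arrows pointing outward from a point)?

Q2

The source sits at approximately (-1.4, 2.5), which lies in quadrant Q2. The divergence there is about +5, positive as expected for a source.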